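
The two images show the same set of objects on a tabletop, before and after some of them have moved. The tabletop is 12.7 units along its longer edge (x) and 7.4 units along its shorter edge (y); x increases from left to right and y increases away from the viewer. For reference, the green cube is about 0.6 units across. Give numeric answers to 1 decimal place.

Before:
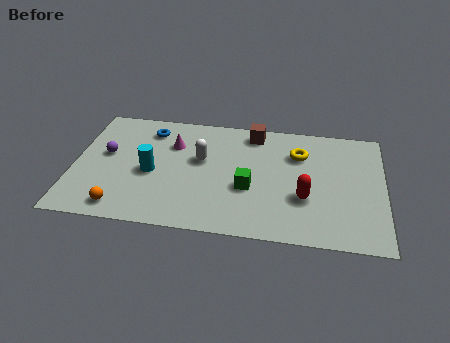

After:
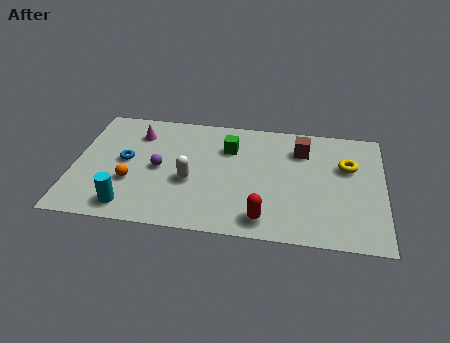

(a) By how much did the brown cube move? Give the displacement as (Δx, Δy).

(2.0, -0.8)

The brown cube was at about (7.3, 6.4) and moved to about (9.3, 5.6).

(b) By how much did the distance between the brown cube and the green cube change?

-0.5

Before: roughly 3.5 units apart; after: 3.0. That's 0.5 units closer together.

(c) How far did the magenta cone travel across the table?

1.6

From (4.0, 5.2) to (2.5, 5.7), the magenta cone covered √(1.5² + 0.5²) ≈ 1.6 units.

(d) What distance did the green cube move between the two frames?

2.6

The green cube was near (7.2, 2.9) before and (6.3, 5.3) after, so it travelled √(0.9² + 2.4²) ≈ 2.6 units.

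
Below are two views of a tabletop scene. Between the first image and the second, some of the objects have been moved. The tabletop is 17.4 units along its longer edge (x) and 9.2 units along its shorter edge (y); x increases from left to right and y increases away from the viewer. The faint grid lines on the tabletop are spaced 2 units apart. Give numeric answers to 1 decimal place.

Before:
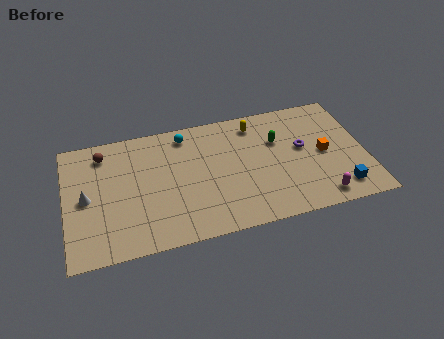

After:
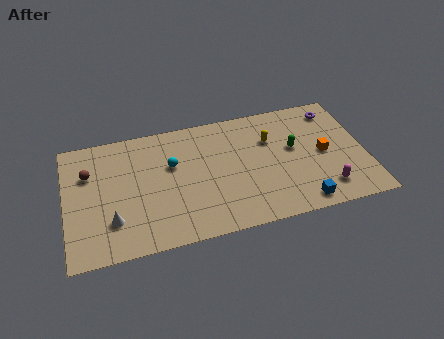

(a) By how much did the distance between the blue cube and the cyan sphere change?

-2.1

They were about 10.7 units apart before and 8.6 after — 2.1 units closer together.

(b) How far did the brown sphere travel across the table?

1.6

The brown sphere was near (2.3, 7.6) before and (1.4, 6.3) after, so it travelled √(0.9² + 1.3²) ≈ 1.6 units.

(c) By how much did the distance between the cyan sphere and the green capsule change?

+1.5

Before: roughly 5.6 units apart; after: 7.1. That's 1.5 units further apart.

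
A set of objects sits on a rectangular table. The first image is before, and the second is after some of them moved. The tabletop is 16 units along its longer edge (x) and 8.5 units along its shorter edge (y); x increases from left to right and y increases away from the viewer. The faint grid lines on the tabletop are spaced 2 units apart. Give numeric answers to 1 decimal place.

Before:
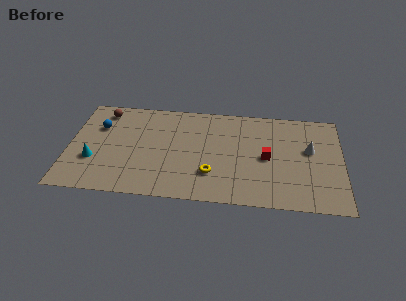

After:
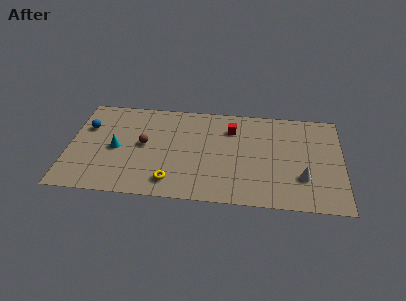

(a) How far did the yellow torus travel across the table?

2.5

The yellow torus moved from about (8.4, 2.4) to (6.1, 1.5), a distance of √(2.3² + 0.9²) ≈ 2.5.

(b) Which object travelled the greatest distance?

the brown sphere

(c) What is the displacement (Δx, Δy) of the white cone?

(-0.4, -2.4)

From the two frames, the white cone sits at roughly (14.1, 5.0) before and (13.7, 2.6) after.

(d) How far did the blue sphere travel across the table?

0.7

From (1.7, 5.8) to (1.0, 5.7), the blue sphere covered √(0.7² + 0.1²) ≈ 0.7 units.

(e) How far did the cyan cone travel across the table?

1.7

From (1.5, 2.9) to (2.8, 4.0), the cyan cone covered √(1.3² + 1.1²) ≈ 1.7 units.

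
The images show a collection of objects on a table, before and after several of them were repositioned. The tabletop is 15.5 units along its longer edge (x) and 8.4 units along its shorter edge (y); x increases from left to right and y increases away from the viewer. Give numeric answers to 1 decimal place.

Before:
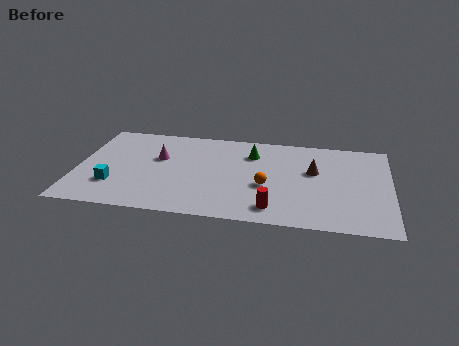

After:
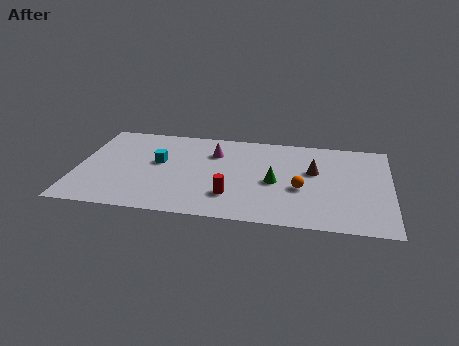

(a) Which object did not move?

the brown cone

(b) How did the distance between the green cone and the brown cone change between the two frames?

-1.0

They were about 3.3 units apart before and 2.3 after — 1.0 units closer together.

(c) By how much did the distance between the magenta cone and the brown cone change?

-2.6

They were about 7.7 units apart before and 5.1 after — 2.6 units closer together.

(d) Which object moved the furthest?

the cyan cube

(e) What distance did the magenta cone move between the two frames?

2.8

The magenta cone moved from about (4.0, 5.2) to (6.7, 6.1), a distance of √(2.7² + 0.9²) ≈ 2.8.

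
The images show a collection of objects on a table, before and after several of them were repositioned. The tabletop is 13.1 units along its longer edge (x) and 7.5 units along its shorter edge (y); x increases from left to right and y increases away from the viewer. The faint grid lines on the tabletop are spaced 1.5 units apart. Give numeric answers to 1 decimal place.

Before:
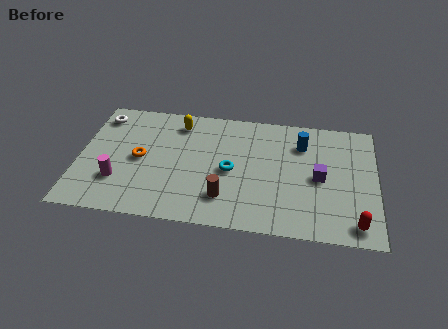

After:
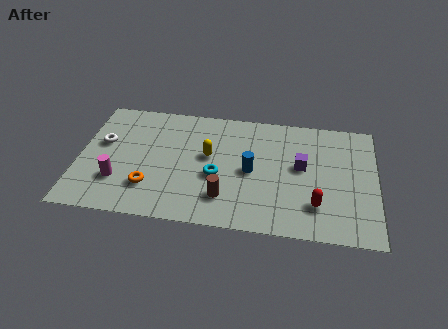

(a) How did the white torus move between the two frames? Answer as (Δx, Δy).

(0.2, -1.7)

From the two frames, the white torus sits at roughly (0.8, 6.2) before and (1.0, 4.5) after.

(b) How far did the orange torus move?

1.8

The orange torus moved from about (2.7, 3.7) to (3.2, 2.0), a distance of √(0.5² + 1.7²) ≈ 1.8.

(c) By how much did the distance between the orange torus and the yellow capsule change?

+0.4

Before: roughly 3.0 units apart; after: 3.4. That's 0.4 units further apart.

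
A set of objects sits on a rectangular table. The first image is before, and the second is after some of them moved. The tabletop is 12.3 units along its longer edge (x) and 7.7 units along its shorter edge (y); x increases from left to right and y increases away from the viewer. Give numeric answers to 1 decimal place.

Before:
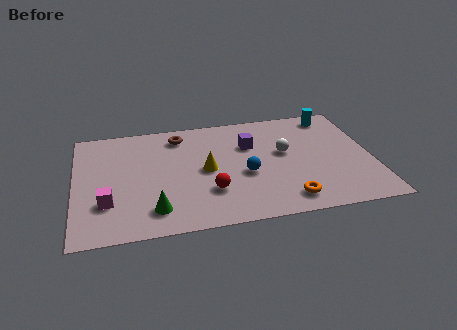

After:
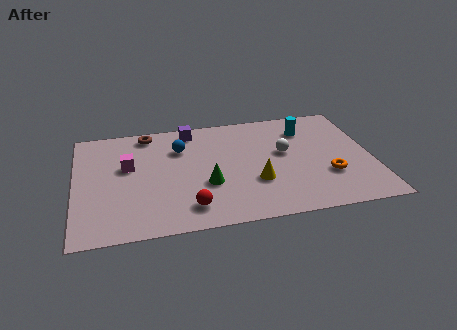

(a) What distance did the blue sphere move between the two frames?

3.5

The blue sphere was near (7.0, 3.2) before and (4.4, 5.5) after, so it travelled √(2.6² + 2.3²) ≈ 3.5 units.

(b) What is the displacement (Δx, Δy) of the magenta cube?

(0.9, 2.3)

The magenta cube was at about (1.3, 2.3) and moved to about (2.2, 4.6).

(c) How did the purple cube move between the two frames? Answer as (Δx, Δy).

(-2.4, 1.5)

The purple cube started near (7.3, 5.2) and ended near (4.9, 6.7).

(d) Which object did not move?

the white sphere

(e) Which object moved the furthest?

the blue sphere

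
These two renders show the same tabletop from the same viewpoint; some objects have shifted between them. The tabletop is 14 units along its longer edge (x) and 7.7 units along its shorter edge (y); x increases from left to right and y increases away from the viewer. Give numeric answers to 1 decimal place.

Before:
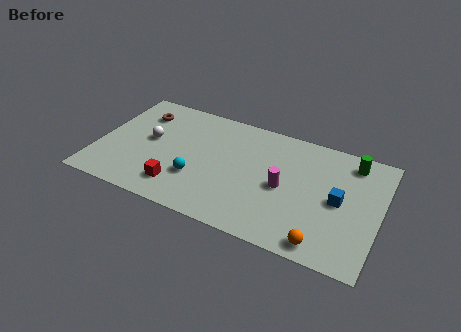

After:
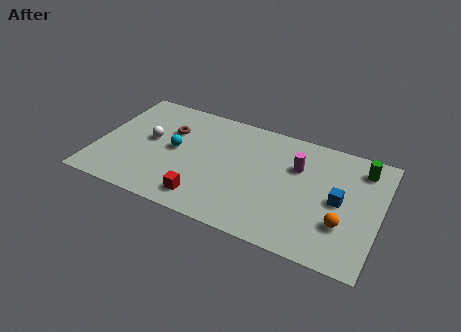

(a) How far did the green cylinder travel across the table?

0.5

The green cylinder moved from about (12.4, 6.5) to (12.9, 6.3), a distance of √(0.5² + 0.2²) ≈ 0.5.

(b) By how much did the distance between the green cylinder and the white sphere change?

+0.4

They were about 10.2 units apart before and 10.6 after — 0.4 units further apart.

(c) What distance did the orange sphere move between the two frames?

1.7

From (11.5, 0.9) to (12.3, 2.4), the orange sphere covered √(0.8² + 1.5²) ≈ 1.7 units.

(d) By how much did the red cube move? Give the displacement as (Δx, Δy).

(1.3, -0.3)

The red cube was at about (4.3, 1.6) and moved to about (5.6, 1.3).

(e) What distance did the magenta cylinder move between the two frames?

1.7

From (9.3, 3.6) to (9.8, 5.2), the magenta cylinder covered √(0.5² + 1.6²) ≈ 1.7 units.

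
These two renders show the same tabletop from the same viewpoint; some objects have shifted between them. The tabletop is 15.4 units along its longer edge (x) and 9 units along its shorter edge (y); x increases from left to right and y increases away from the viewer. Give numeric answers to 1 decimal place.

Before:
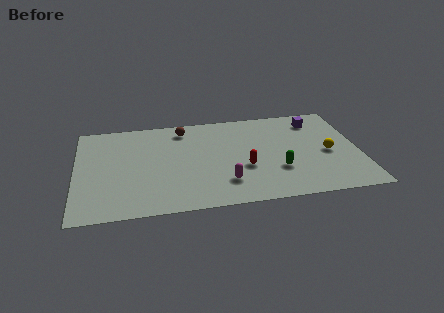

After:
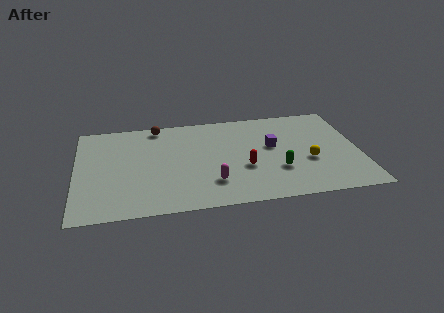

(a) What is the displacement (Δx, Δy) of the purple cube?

(-2.5, -2.1)

The purple cube started near (13.2, 7.3) and ended near (10.7, 5.2).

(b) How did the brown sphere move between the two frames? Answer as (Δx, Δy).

(-1.4, 0.5)

The brown sphere started near (5.9, 7.6) and ended near (4.5, 8.1).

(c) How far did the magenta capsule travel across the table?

0.7

From (8.0, 2.2) to (7.3, 2.3), the magenta capsule covered √(0.7² + 0.1²) ≈ 0.7 units.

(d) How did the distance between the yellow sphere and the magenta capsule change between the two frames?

-0.6

They were about 6.0 units apart before and 5.4 after — 0.6 units closer together.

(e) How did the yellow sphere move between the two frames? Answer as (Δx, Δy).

(-1.1, -0.6)

The yellow sphere was at about (13.7, 4.1) and moved to about (12.6, 3.5).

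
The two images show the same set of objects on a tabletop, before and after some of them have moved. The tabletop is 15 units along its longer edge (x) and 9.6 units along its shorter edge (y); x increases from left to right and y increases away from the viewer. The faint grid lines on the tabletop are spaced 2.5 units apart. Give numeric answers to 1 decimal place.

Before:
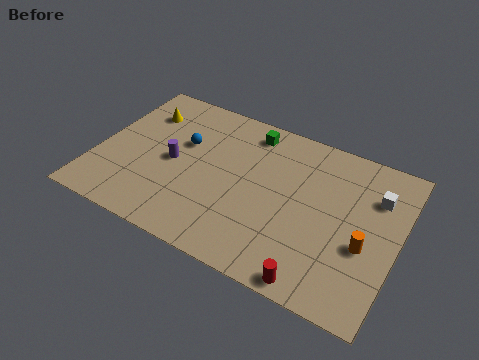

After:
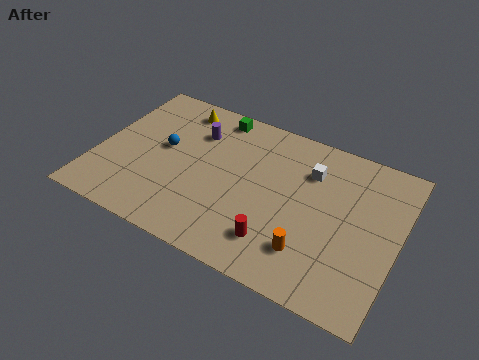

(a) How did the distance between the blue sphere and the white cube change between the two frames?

-2.2

They were about 9.6 units apart before and 7.4 after — 2.2 units closer together.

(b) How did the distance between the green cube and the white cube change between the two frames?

-1.4

Before: roughly 6.6 units apart; after: 5.2. That's 1.4 units closer together.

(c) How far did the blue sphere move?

1.1

The blue sphere moved from about (4.1, 6.0) to (3.2, 5.3), a distance of √(0.9² + 0.7²) ≈ 1.1.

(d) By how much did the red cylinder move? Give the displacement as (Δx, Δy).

(-2.1, 1.3)

From the two frames, the red cylinder sits at roughly (11.5, 0.8) before and (9.4, 2.1) after.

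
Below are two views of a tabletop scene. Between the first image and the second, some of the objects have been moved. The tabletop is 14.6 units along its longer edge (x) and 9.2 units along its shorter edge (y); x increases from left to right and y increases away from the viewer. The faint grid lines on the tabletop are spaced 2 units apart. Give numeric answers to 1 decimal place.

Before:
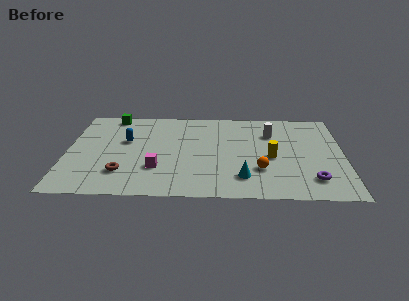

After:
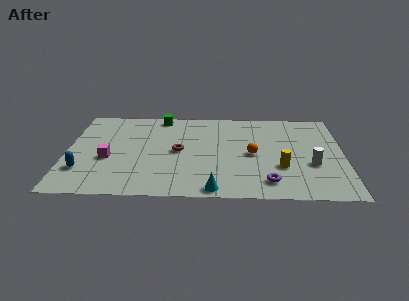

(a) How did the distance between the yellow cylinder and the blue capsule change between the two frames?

+2.6

Before: roughly 7.8 units apart; after: 10.4. That's 2.6 units further apart.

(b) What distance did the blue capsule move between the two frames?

3.8

The blue capsule was near (3.1, 5.6) before and (0.9, 2.5) after, so it travelled √(2.2² + 3.1²) ≈ 3.8 units.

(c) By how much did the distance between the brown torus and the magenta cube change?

+1.9

Before: roughly 1.9 units apart; after: 3.8. That's 1.9 units further apart.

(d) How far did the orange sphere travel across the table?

1.6

The orange sphere moved from about (10.2, 2.8) to (9.8, 4.4), a distance of √(0.4² + 1.6²) ≈ 1.6.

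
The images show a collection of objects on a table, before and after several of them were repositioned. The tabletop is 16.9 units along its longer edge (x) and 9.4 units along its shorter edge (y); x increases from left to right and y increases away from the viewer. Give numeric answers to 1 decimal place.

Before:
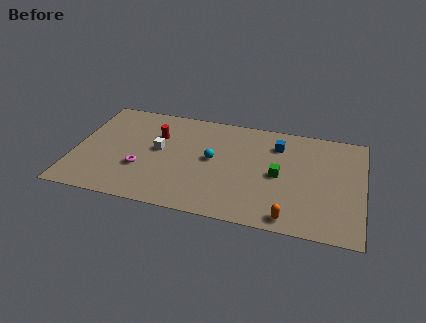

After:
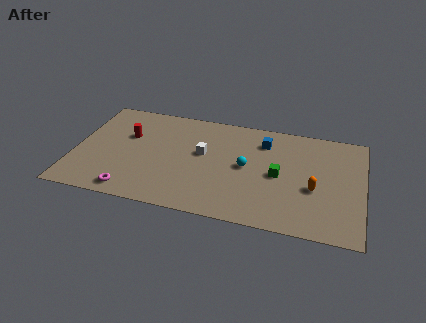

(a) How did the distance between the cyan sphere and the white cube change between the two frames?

-0.5

Before: roughly 3.2 units apart; after: 2.7. That's 0.5 units closer together.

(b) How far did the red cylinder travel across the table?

1.7

The red cylinder moved from about (4.7, 6.4) to (3.0, 6.0), a distance of √(1.7² + 0.4²) ≈ 1.7.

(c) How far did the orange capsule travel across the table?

3.1

From (12.8, 1.0) to (14.1, 3.8), the orange capsule covered √(1.3² + 2.8²) ≈ 3.1 units.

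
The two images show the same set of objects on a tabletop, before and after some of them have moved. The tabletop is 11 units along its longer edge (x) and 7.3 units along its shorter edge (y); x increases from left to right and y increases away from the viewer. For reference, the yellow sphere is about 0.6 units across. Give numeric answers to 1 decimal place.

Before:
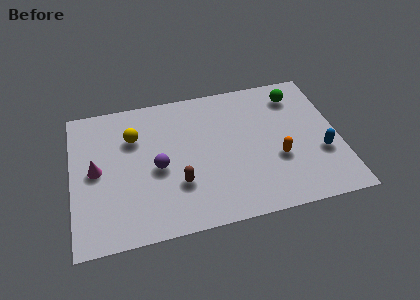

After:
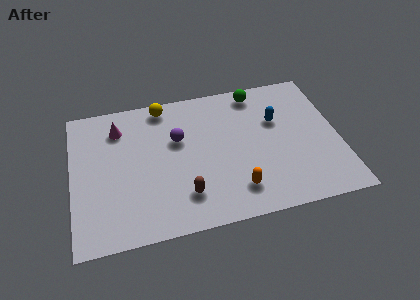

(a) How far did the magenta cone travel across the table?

2.2

From (1.0, 3.7) to (2.0, 5.7), the magenta cone covered √(1.0² + 2.0²) ≈ 2.2 units.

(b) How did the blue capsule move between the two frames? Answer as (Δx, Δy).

(-1.7, 2.1)

The blue capsule started near (10.2, 2.6) and ended near (8.5, 4.7).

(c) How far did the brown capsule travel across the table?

0.6

The brown capsule moved from about (4.3, 2.3) to (4.5, 1.7), a distance of √(0.2² + 0.6²) ≈ 0.6.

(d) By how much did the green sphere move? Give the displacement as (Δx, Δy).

(-1.6, 0.5)

The green sphere started near (9.4, 5.9) and ended near (7.8, 6.4).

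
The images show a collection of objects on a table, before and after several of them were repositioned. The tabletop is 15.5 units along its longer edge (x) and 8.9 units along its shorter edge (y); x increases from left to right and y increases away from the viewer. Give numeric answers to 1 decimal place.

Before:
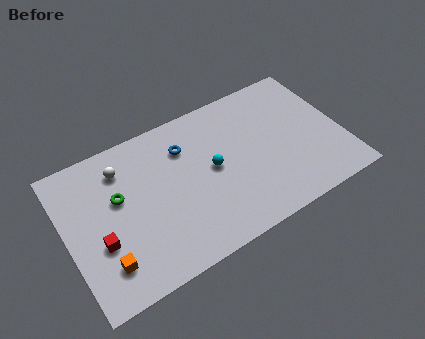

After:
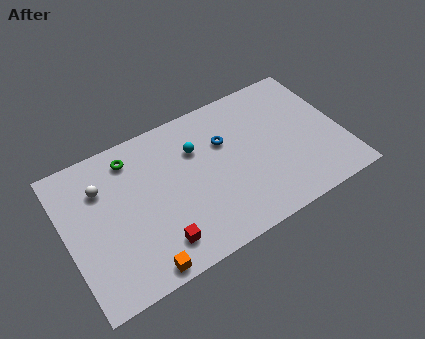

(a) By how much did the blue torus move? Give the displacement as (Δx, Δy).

(2.2, -0.7)

From the two frames, the blue torus sits at roughly (6.9, 6.6) before and (9.1, 5.9) after.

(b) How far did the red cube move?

3.4

The red cube moved from about (1.7, 3.3) to (4.7, 1.7), a distance of √(3.0² + 1.6²) ≈ 3.4.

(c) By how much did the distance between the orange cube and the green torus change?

+3.0

The distance was about 3.6 in the first image and 6.6 in the second, so they moved 3.0 units further apart.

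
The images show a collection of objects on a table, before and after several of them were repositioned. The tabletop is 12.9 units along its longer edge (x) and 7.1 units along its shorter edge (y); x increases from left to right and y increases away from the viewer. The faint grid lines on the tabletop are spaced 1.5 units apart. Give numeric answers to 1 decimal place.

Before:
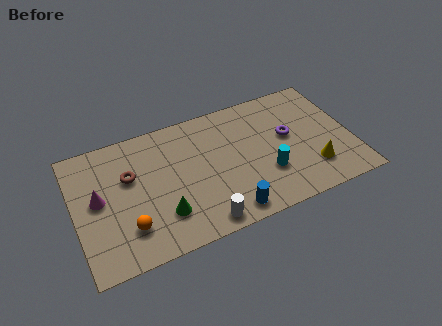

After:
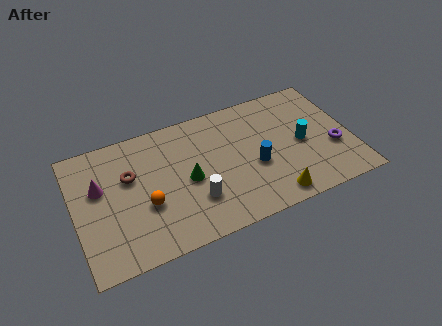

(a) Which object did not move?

the brown torus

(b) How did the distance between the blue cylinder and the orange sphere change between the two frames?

+0.5

They were about 4.6 units apart before and 5.1 after — 0.5 units further apart.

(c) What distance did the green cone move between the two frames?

1.9

From (3.9, 1.9) to (5.2, 3.3), the green cone covered √(1.3² + 1.4²) ≈ 1.9 units.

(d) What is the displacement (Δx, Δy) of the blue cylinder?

(1.5, 2.0)

From the two frames, the blue cylinder sits at roughly (6.8, 0.9) before and (8.3, 2.9) after.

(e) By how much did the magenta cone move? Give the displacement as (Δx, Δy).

(0.1, 0.6)

From the two frames, the magenta cone sits at roughly (1.1, 3.8) before and (1.2, 4.4) after.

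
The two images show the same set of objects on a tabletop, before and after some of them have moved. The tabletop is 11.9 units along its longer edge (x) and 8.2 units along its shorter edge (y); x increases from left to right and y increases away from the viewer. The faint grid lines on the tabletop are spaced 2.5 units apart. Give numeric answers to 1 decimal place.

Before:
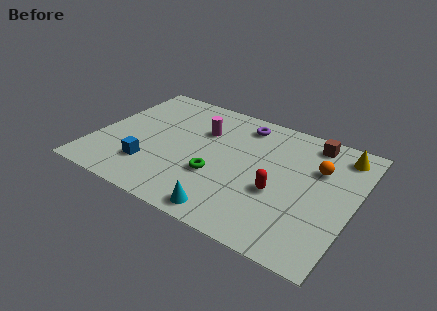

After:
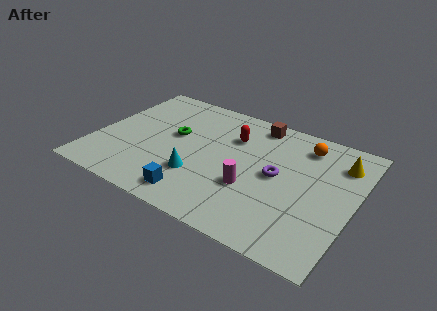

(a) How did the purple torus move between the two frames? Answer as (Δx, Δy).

(2.0, -2.7)

From the two frames, the purple torus sits at roughly (6.4, 6.9) before and (8.4, 4.2) after.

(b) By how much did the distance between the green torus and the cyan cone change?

+0.5

They were about 2.2 units apart before and 2.7 after — 0.5 units further apart.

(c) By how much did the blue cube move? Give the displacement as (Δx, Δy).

(2.3, -0.9)

The blue cube was at about (2.8, 2.1) and moved to about (5.1, 1.2).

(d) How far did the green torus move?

2.9

The green torus moved from about (5.8, 2.9) to (3.5, 4.7), a distance of √(2.3² + 1.8²) ≈ 2.9.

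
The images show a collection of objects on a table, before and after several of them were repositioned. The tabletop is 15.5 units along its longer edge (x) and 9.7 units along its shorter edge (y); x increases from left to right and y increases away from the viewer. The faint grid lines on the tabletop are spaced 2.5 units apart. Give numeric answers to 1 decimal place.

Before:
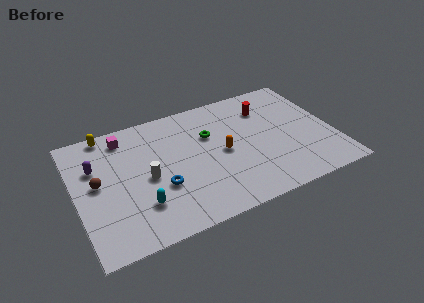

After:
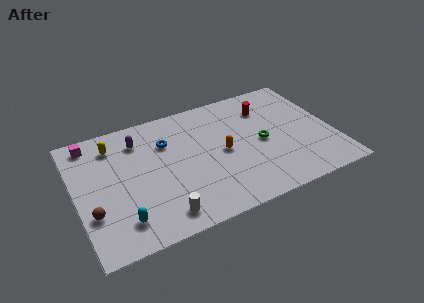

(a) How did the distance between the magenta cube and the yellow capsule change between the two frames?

+0.3

Before: roughly 1.2 units apart; after: 1.5. That's 0.3 units further apart.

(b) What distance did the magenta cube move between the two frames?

2.0

The magenta cube was near (3.2, 8.2) before and (1.2, 8.5) after, so it travelled √(2.0² + 0.3²) ≈ 2.0 units.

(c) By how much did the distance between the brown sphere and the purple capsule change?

+4.2

They were about 1.3 units apart before and 5.5 after — 4.2 units further apart.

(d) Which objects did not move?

the orange capsule and the red cylinder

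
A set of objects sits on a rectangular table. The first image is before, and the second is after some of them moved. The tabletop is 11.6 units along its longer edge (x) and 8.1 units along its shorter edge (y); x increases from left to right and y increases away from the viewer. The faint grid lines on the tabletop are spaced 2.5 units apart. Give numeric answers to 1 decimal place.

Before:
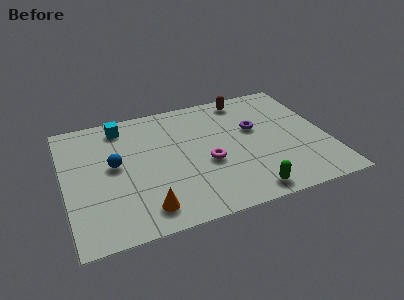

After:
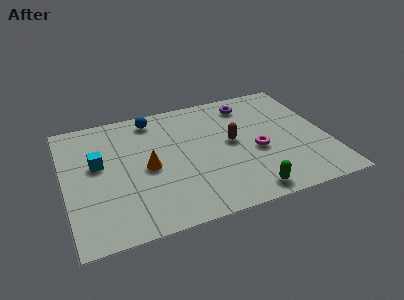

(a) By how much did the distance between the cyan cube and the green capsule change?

-0.5

The distance was about 7.8 in the first image and 7.3 in the second, so they moved 0.5 units closer together.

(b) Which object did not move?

the green capsule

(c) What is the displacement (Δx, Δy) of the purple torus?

(-0.1, 1.8)

The purple torus was at about (8.5, 4.9) and moved to about (8.4, 6.7).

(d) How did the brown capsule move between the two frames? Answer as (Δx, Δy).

(-0.9, -2.8)

The brown capsule started near (8.3, 7.1) and ended near (7.4, 4.3).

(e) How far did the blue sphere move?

3.2

From (2.2, 4.4) to (4.1, 7.0), the blue sphere covered √(1.9² + 2.6²) ≈ 3.2 units.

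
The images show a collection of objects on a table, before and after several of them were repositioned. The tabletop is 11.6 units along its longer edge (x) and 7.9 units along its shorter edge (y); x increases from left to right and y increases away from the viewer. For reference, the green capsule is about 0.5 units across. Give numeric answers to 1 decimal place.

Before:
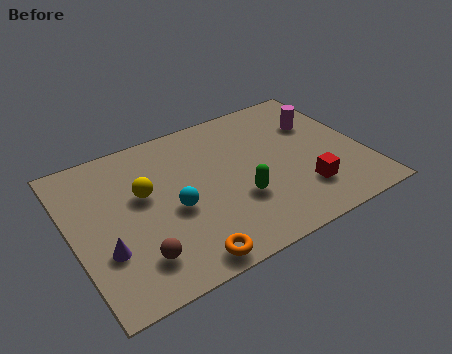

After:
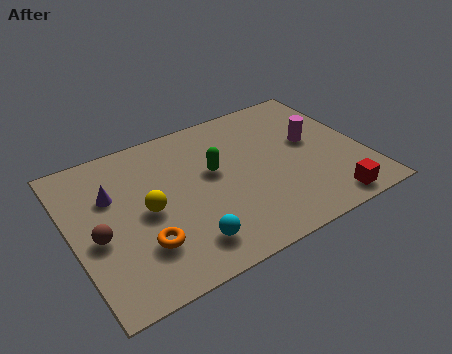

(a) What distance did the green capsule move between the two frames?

2.0

The green capsule was near (6.4, 2.7) before and (5.7, 4.6) after, so it travelled √(0.7² + 1.9²) ≈ 2.0 units.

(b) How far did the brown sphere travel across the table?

2.1

The brown sphere was near (2.2, 1.7) before and (0.9, 3.4) after, so it travelled √(1.3² + 1.7²) ≈ 2.1 units.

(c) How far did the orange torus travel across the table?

2.0

From (3.9, 0.8) to (2.5, 2.2), the orange torus covered √(1.4² + 1.4²) ≈ 2.0 units.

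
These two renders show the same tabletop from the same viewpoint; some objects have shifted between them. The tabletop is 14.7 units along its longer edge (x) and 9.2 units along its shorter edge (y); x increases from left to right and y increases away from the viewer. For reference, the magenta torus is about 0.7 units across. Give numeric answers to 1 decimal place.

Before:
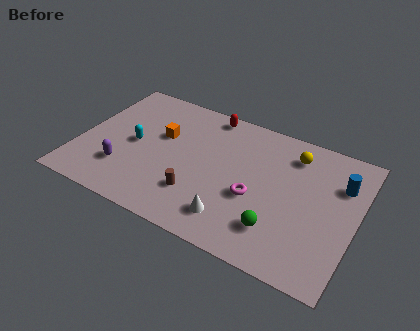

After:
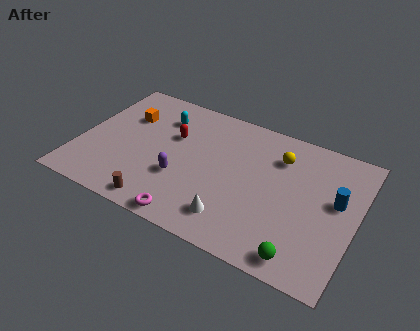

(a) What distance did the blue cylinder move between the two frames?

1.2

From (13.7, 6.5) to (13.6, 5.3), the blue cylinder covered √(0.1² + 1.2²) ≈ 1.2 units.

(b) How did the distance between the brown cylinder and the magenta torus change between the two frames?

-1.4

The distance was about 3.1 in the first image and 1.7 in the second, so they moved 1.4 units closer together.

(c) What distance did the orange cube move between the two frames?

2.1

From (4.2, 5.7) to (2.2, 6.3), the orange cube covered √(2.0² + 0.6²) ≈ 2.1 units.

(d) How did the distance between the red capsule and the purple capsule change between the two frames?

-4.1

They were about 6.9 units apart before and 2.8 after — 4.1 units closer together.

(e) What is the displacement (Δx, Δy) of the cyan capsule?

(1.1, 2.5)

From the two frames, the cyan capsule sits at roughly (2.9, 4.5) before and (4.0, 7.0) after.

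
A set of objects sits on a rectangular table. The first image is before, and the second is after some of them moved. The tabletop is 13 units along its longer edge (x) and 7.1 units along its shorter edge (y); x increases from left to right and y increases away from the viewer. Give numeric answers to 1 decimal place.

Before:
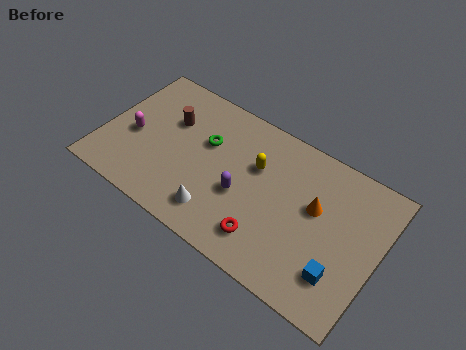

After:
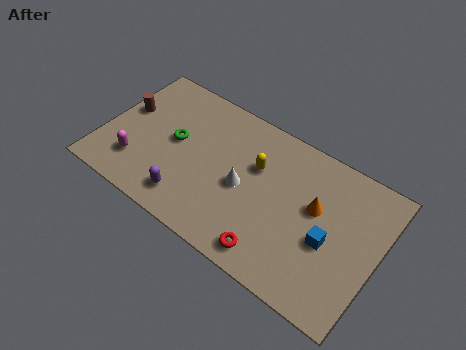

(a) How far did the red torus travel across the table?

0.6

The red torus moved from about (8.1, 1.5) to (8.5, 1.0), a distance of √(0.4² + 0.5²) ≈ 0.6.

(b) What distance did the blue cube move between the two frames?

1.4

From (11.5, 1.8) to (10.8, 3.0), the blue cube covered √(0.7² + 1.2²) ≈ 1.4 units.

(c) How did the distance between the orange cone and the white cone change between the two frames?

-1.6

Before: roughly 5.0 units apart; after: 3.4. That's 1.6 units closer together.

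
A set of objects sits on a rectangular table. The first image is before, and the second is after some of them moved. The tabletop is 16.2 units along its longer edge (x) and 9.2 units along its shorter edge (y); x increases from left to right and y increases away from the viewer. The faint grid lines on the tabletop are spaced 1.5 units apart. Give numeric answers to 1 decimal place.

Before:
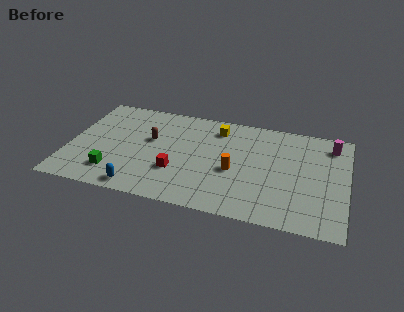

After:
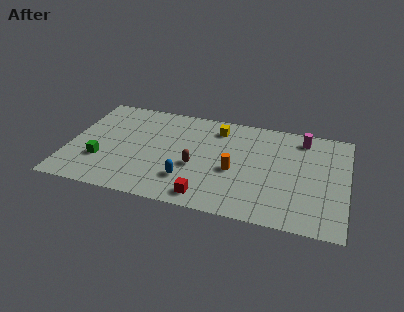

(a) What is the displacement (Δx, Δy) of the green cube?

(-0.8, 0.9)

The green cube started near (2.8, 2.0) and ended near (2.0, 2.9).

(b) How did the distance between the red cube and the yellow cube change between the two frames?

+1.3

Before: roughly 5.0 units apart; after: 6.3. That's 1.3 units further apart.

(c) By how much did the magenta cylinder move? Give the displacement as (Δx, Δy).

(-1.7, 0.2)

The magenta cylinder started near (15.2, 7.6) and ended near (13.5, 7.8).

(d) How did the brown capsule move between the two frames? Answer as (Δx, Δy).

(2.8, -1.8)

The brown capsule was at about (4.7, 5.5) and moved to about (7.5, 3.7).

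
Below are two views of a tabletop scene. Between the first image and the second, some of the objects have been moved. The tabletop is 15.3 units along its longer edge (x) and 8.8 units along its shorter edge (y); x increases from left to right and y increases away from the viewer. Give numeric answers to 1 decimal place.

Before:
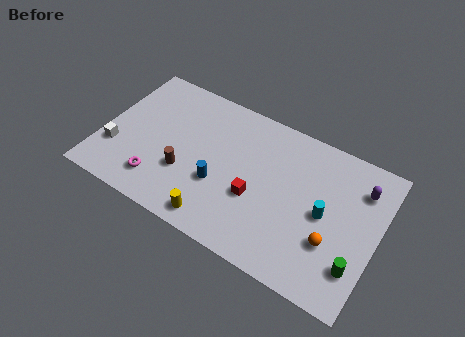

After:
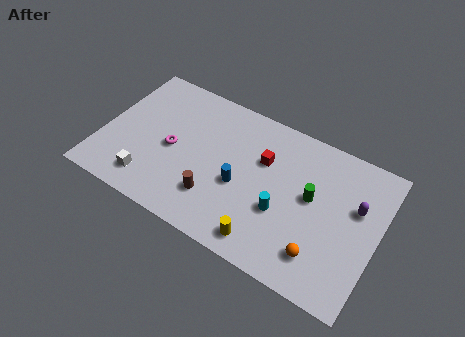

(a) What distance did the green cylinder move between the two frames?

3.9

The green cylinder moved from about (14.4, 2.2) to (11.6, 4.9), a distance of √(2.8² + 2.7²) ≈ 3.9.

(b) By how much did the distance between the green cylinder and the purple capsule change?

-2.0

The distance was about 4.5 in the first image and 2.5 in the second, so they moved 2.0 units closer together.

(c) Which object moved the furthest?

the green cylinder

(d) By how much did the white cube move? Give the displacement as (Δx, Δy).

(2.1, -1.1)

The white cube was at about (0.9, 2.7) and moved to about (3.0, 1.6).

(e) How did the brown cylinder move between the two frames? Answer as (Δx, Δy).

(1.8, -0.7)

The brown cylinder started near (4.8, 3.0) and ended near (6.6, 2.3).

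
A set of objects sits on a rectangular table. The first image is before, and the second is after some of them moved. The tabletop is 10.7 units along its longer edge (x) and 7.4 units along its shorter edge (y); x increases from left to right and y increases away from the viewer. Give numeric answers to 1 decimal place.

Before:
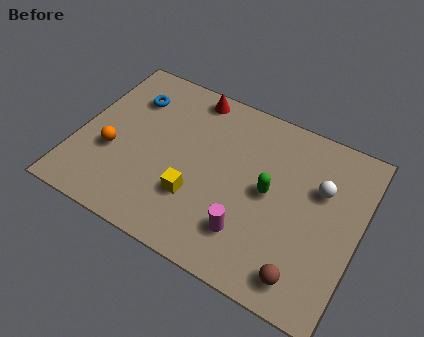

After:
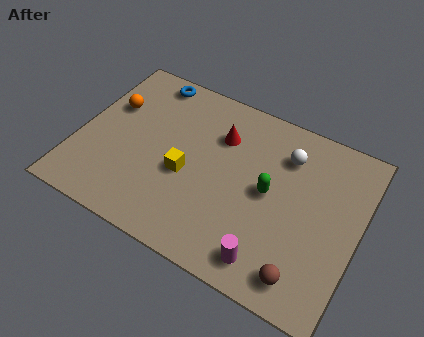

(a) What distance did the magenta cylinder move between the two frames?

1.1

The magenta cylinder moved from about (6.8, 1.8) to (7.7, 1.1), a distance of √(0.9² + 0.7²) ≈ 1.1.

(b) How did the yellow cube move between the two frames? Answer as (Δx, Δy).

(-0.5, 0.8)

The yellow cube started near (4.7, 2.3) and ended near (4.2, 3.1).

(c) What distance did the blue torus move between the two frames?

1.2

From (1.7, 5.5) to (2.2, 6.6), the blue torus covered √(0.5² + 1.1²) ≈ 1.2 units.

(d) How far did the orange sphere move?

2.0

The orange sphere was near (1.4, 2.8) before and (1.0, 4.8) after, so it travelled √(0.4² + 2.0²) ≈ 2.0 units.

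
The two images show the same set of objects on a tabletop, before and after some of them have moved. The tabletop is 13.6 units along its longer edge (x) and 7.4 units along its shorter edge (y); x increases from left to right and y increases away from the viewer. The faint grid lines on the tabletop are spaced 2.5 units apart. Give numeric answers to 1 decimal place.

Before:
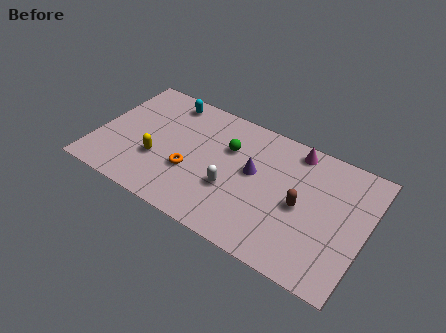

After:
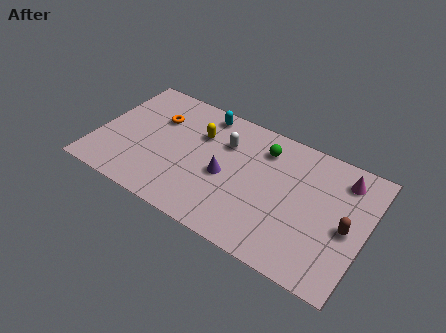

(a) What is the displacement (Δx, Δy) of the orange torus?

(-2.1, 2.4)

The orange torus started near (4.9, 2.7) and ended near (2.8, 5.1).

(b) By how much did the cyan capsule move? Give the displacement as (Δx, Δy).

(1.9, 0.1)

The cyan capsule started near (3.1, 6.4) and ended near (5.0, 6.5).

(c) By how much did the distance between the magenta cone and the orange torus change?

+3.3

The distance was about 6.1 in the first image and 9.4 in the second, so they moved 3.3 units further apart.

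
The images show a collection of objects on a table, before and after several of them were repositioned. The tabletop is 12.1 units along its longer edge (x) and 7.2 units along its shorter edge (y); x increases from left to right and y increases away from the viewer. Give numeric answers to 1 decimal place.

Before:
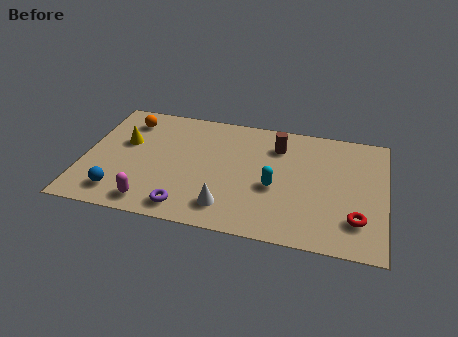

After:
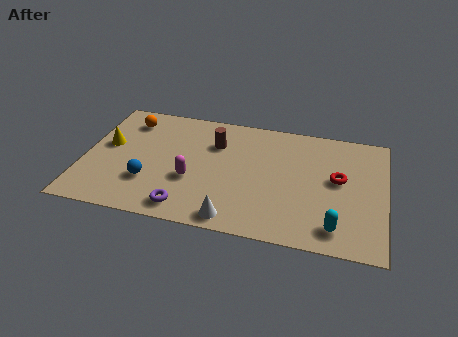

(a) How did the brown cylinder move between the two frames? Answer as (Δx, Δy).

(-2.5, -0.4)

From the two frames, the brown cylinder sits at roughly (7.7, 5.5) before and (5.2, 5.1) after.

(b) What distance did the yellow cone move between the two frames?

0.8

From (1.6, 4.4) to (0.9, 4.1), the yellow cone covered √(0.7² + 0.3²) ≈ 0.8 units.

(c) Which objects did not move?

the orange sphere and the purple torus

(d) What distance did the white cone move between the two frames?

0.7

The white cone was near (5.9, 1.4) before and (6.2, 0.8) after, so it travelled √(0.3² + 0.6²) ≈ 0.7 units.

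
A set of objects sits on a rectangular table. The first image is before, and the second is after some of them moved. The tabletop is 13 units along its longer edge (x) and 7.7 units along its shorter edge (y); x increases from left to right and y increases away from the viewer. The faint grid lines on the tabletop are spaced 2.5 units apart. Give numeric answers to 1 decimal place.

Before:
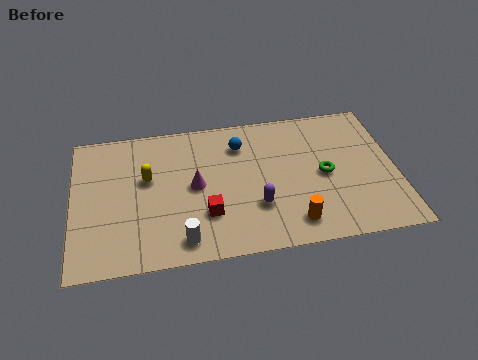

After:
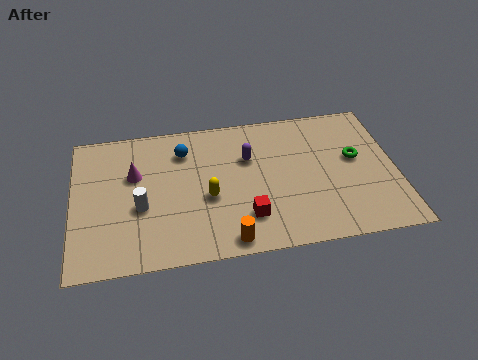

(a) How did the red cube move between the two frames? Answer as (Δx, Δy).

(1.6, -0.4)

From the two frames, the red cube sits at roughly (5.3, 2.3) before and (6.9, 1.9) after.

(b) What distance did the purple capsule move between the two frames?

2.7

The purple capsule moved from about (7.3, 2.4) to (7.1, 5.1), a distance of √(0.2² + 2.7²) ≈ 2.7.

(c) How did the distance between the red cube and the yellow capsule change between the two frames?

-1.3

They were about 3.3 units apart before and 2.0 after — 1.3 units closer together.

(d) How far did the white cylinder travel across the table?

2.6

The white cylinder was near (4.3, 1.1) before and (2.7, 3.1) after, so it travelled √(1.6² + 2.0²) ≈ 2.6 units.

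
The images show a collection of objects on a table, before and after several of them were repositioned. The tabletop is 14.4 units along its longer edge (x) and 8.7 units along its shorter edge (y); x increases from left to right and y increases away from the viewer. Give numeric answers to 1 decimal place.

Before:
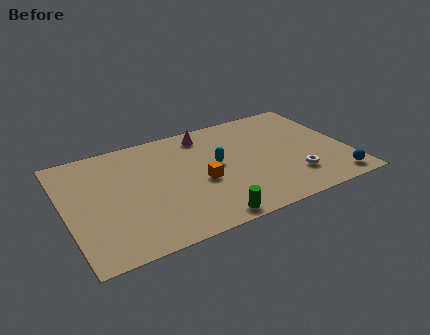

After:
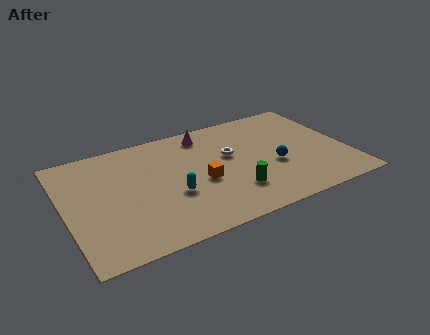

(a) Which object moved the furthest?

the white torus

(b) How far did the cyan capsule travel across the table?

2.8

The cyan capsule was near (7.7, 4.7) before and (5.3, 3.3) after, so it travelled √(2.4² + 1.4²) ≈ 2.8 units.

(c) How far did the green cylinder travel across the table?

2.2

The green cylinder moved from about (6.7, 0.8) to (8.3, 2.3), a distance of √(1.6² + 1.5²) ≈ 2.2.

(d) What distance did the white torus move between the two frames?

4.2

From (11.4, 2.2) to (8.5, 5.2), the white torus covered √(2.9² + 3.0²) ≈ 4.2 units.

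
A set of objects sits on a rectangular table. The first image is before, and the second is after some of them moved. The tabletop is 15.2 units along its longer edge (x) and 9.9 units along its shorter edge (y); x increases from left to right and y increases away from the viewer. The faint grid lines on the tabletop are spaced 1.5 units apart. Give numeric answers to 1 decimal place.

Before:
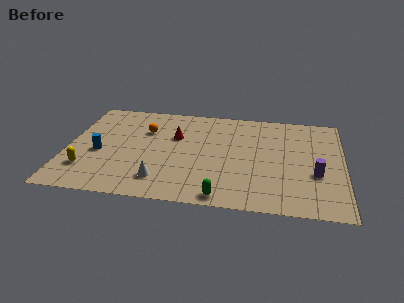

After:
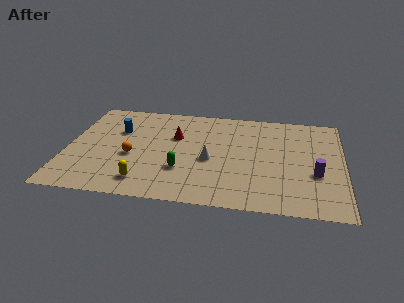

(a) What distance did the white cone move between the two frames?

3.5

From (5.3, 2.0) to (7.9, 4.3), the white cone covered √(2.6² + 2.3²) ≈ 3.5 units.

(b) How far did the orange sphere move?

2.8

The orange sphere moved from about (4.2, 6.8) to (3.6, 4.1), a distance of √(0.6² + 2.7²) ≈ 2.8.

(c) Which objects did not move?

the red cone and the purple cylinder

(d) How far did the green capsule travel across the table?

3.2

The green capsule moved from about (8.7, 0.9) to (6.4, 3.1), a distance of √(2.3² + 2.2²) ≈ 3.2.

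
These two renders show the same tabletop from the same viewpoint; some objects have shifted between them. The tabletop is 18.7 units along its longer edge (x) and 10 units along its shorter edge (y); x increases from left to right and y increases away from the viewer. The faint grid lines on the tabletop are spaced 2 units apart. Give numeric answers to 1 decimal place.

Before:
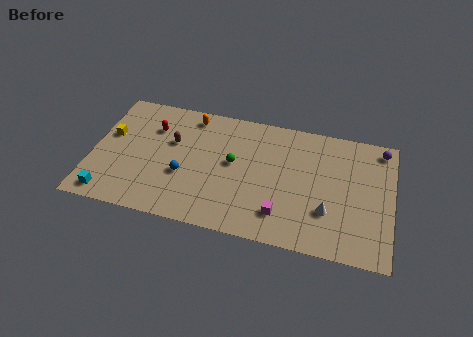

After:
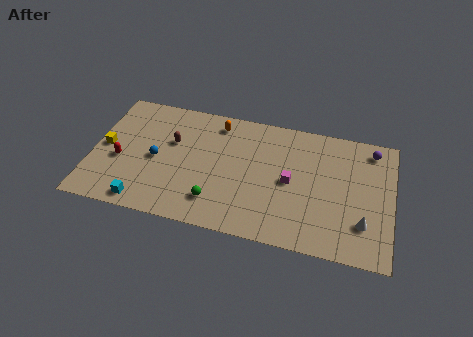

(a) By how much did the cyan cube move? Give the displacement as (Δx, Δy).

(2.2, -0.1)

From the two frames, the cyan cube sits at roughly (1.3, 1.2) before and (3.5, 1.1) after.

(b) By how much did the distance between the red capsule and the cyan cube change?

-3.0

The distance was about 6.4 in the first image and 3.4 in the second, so they moved 3.0 units closer together.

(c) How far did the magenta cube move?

2.7

The magenta cube moved from about (12.0, 2.2) to (12.4, 4.9), a distance of √(0.4² + 2.7²) ≈ 2.7.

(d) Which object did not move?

the brown capsule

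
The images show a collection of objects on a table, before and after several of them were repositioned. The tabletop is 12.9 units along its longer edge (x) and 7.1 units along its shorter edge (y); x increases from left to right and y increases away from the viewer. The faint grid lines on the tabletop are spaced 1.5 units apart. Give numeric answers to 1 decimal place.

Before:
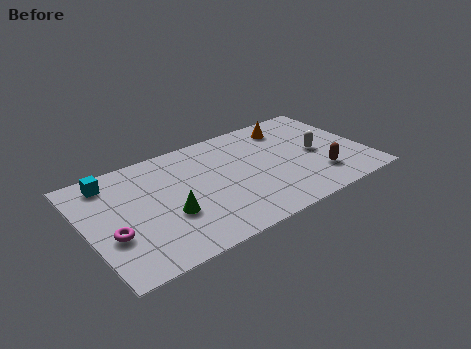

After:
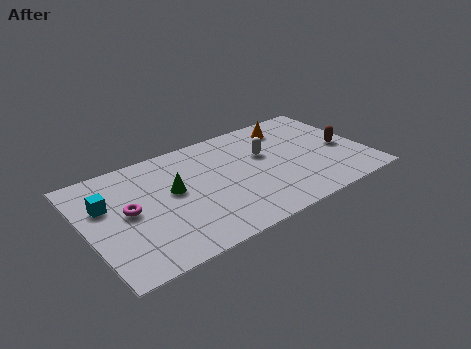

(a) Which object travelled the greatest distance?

the white capsule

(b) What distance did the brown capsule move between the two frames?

2.0

From (10.5, 1.8) to (11.9, 3.2), the brown capsule covered √(1.4² + 1.4²) ≈ 2.0 units.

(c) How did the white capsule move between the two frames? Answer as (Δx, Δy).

(-2.3, 1.0)

The white capsule was at about (10.7, 3.4) and moved to about (8.4, 4.4).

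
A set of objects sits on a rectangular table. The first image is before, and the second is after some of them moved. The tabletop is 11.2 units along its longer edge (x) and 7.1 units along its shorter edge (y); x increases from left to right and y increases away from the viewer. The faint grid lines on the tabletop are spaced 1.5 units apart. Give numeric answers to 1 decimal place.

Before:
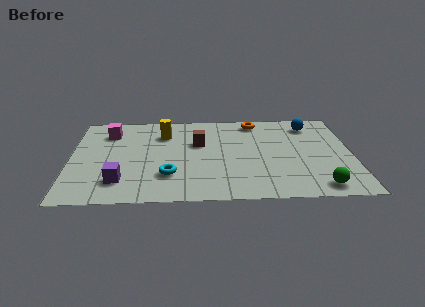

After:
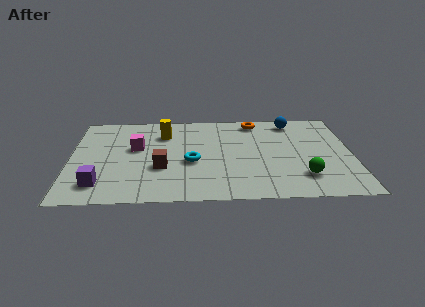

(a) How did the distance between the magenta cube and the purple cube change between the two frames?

-0.8

Before: roughly 3.9 units apart; after: 3.1. That's 0.8 units closer together.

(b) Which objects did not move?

the yellow cylinder and the orange torus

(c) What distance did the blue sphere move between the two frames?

0.8

The blue sphere moved from about (9.6, 5.8) to (8.9, 6.1), a distance of √(0.7² + 0.3²) ≈ 0.8.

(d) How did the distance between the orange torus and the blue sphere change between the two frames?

-0.7

They were about 2.2 units apart before and 1.5 after — 0.7 units closer together.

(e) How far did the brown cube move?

2.4

From (5.1, 4.5) to (3.6, 2.6), the brown cube covered √(1.5² + 1.9²) ≈ 2.4 units.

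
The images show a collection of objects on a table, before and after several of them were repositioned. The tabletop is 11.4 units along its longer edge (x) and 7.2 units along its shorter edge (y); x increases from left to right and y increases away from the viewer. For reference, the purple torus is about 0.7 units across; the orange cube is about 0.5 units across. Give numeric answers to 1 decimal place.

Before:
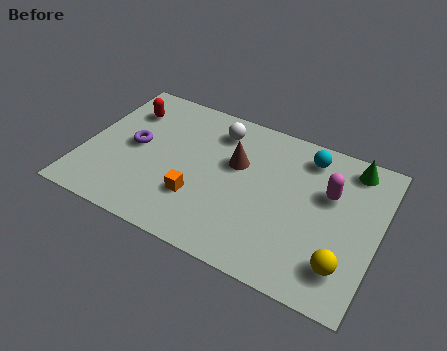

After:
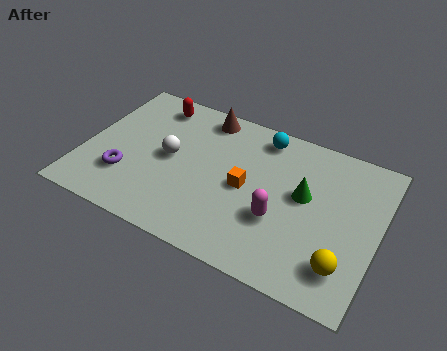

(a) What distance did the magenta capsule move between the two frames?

2.6

From (9.4, 4.6) to (7.7, 2.6), the magenta capsule covered √(1.7² + 2.0²) ≈ 2.6 units.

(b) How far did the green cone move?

2.6

From (10.1, 6.2) to (8.5, 4.1), the green cone covered √(1.6² + 2.1²) ≈ 2.6 units.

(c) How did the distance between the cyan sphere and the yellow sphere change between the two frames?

+1.1

The distance was about 4.8 in the first image and 5.9 in the second, so they moved 1.1 units further apart.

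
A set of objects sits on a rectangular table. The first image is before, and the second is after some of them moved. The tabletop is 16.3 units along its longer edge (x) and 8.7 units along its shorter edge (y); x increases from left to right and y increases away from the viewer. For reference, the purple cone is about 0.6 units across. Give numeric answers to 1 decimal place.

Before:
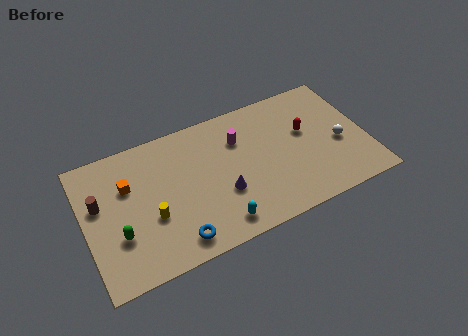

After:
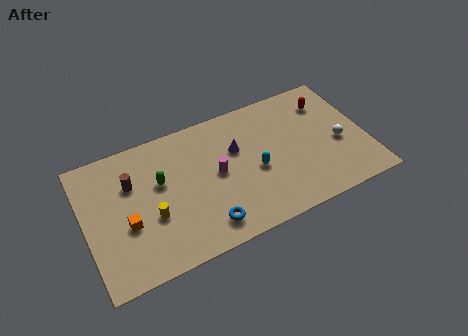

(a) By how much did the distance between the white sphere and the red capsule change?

+0.7

They were about 2.3 units apart before and 3.0 after — 0.7 units further apart.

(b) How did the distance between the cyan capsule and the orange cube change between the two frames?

+1.0

They were about 6.5 units apart before and 7.5 after — 1.0 units further apart.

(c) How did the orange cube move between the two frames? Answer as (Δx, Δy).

(-0.3, -2.4)

The orange cube was at about (2.6, 5.8) and moved to about (2.3, 3.4).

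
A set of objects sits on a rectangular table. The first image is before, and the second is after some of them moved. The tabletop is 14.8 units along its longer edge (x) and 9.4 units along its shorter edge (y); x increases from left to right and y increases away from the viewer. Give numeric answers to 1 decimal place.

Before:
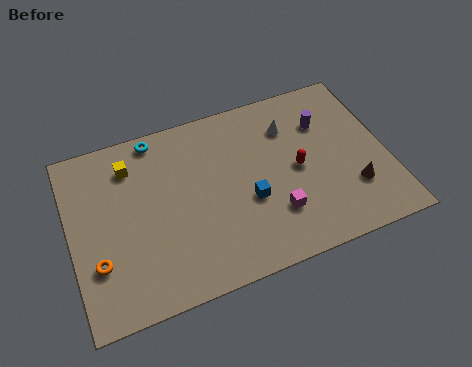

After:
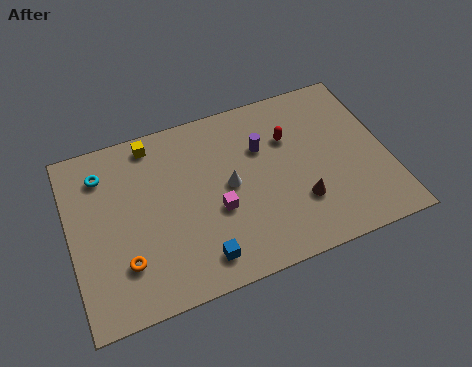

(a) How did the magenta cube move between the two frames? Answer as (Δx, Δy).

(-2.6, 1.1)

From the two frames, the magenta cube sits at roughly (9.3, 2.6) before and (6.7, 3.7) after.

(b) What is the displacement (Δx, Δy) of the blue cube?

(-2.5, -2.2)

The blue cube started near (8.2, 3.7) and ended near (5.7, 1.5).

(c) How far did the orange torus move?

1.3

From (1.1, 2.9) to (2.3, 2.5), the orange torus covered √(1.2² + 0.4²) ≈ 1.3 units.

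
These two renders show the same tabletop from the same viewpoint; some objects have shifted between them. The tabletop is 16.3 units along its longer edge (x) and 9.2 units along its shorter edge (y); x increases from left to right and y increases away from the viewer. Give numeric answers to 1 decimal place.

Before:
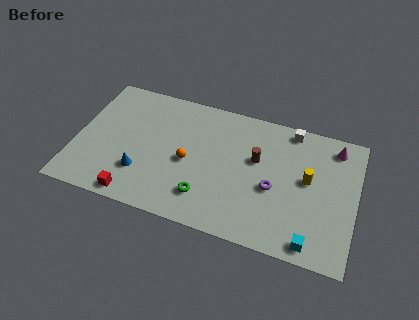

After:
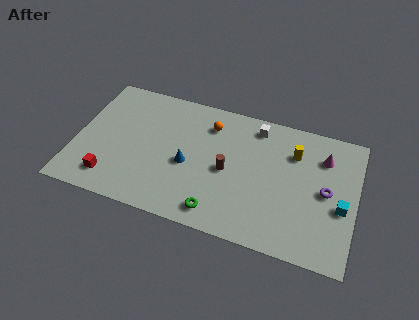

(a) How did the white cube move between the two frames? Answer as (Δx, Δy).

(-2.0, -0.4)

From the two frames, the white cube sits at roughly (12.3, 8.3) before and (10.3, 7.9) after.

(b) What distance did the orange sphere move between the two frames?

3.2

The orange sphere moved from about (6.6, 4.2) to (7.6, 7.2), a distance of √(1.0² + 3.0²) ≈ 3.2.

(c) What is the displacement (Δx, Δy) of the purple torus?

(3.0, 0.7)

The purple torus was at about (11.6, 3.9) and moved to about (14.6, 4.6).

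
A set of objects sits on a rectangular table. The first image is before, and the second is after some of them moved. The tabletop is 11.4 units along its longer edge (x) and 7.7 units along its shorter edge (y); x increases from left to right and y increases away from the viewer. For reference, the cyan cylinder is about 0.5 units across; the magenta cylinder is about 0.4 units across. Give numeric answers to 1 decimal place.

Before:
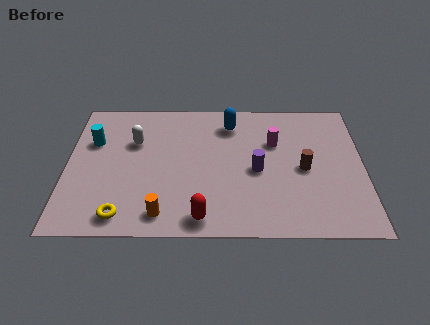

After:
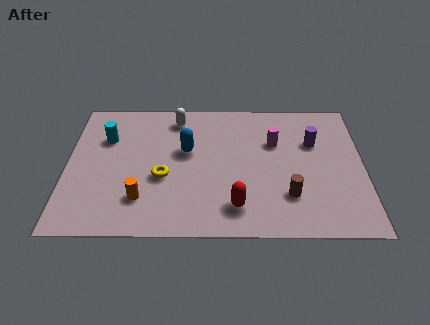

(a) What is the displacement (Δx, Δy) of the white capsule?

(1.6, 1.4)

The white capsule started near (2.6, 5.1) and ended near (4.2, 6.5).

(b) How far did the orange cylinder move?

1.1

The orange cylinder moved from about (3.7, 1.1) to (2.9, 1.9), a distance of √(0.8² + 0.8²) ≈ 1.1.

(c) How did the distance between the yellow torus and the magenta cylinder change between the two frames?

-2.4

Before: roughly 7.1 units apart; after: 4.7. That's 2.4 units closer together.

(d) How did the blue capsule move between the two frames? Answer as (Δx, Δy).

(-1.7, -1.6)

From the two frames, the blue capsule sits at roughly (6.3, 6.2) before and (4.6, 4.6) after.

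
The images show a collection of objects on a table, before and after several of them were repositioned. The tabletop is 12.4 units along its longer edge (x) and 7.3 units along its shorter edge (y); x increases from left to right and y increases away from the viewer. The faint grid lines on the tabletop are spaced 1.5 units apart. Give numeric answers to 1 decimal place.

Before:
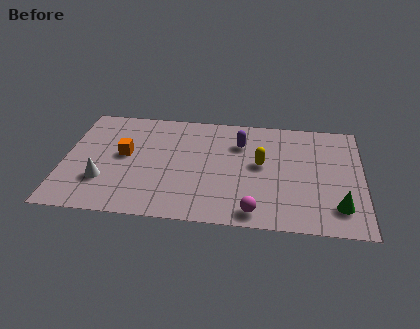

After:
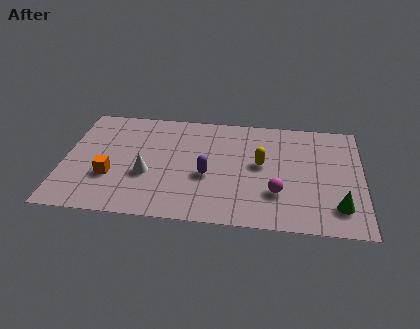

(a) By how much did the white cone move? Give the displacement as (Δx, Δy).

(1.8, 0.6)

The white cone was at about (1.7, 2.2) and moved to about (3.5, 2.8).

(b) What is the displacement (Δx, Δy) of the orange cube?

(-0.5, -1.5)

The orange cube started near (2.5, 4.0) and ended near (2.0, 2.5).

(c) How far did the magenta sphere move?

1.6

The magenta sphere moved from about (8.0, 0.9) to (8.9, 2.2), a distance of √(0.9² + 1.3²) ≈ 1.6.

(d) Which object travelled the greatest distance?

the purple capsule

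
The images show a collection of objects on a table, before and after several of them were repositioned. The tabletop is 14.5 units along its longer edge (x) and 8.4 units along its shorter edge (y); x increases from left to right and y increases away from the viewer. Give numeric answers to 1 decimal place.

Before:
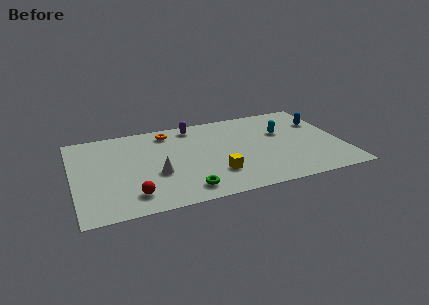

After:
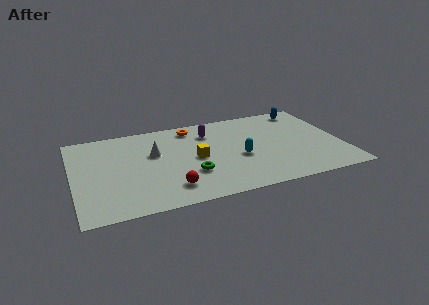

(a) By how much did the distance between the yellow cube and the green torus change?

-0.5

Before: roughly 2.0 units apart; after: 1.5. That's 0.5 units closer together.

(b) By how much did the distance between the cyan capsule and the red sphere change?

-4.9

They were about 9.2 units apart before and 4.3 after — 4.9 units closer together.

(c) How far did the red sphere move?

2.0

The red sphere was near (3.0, 1.6) before and (5.0, 1.7) after, so it travelled √(2.0² + 0.1²) ≈ 2.0 units.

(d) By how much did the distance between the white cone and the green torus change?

+0.7

They were about 2.4 units apart before and 3.1 after — 0.7 units further apart.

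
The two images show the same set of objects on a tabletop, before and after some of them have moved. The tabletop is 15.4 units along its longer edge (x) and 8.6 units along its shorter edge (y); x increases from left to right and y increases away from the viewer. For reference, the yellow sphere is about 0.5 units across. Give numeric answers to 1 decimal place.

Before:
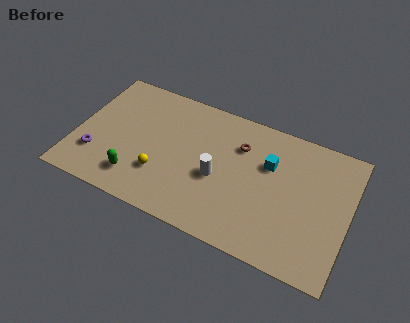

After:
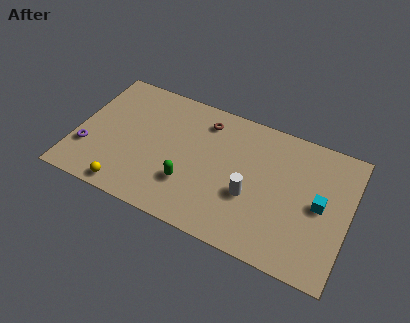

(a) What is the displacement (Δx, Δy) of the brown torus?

(-2.1, 0.8)

From the two frames, the brown torus sits at roughly (9.1, 6.2) before and (7.0, 7.0) after.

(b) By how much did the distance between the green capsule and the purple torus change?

+3.3

They were about 2.5 units apart before and 5.8 after — 3.3 units further apart.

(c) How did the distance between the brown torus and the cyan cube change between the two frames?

+5.5

The distance was about 1.8 in the first image and 7.3 in the second, so they moved 5.5 units further apart.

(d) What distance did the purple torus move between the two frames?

0.5

The purple torus moved from about (1.3, 2.4) to (0.8, 2.6), a distance of √(0.5² + 0.2²) ≈ 0.5.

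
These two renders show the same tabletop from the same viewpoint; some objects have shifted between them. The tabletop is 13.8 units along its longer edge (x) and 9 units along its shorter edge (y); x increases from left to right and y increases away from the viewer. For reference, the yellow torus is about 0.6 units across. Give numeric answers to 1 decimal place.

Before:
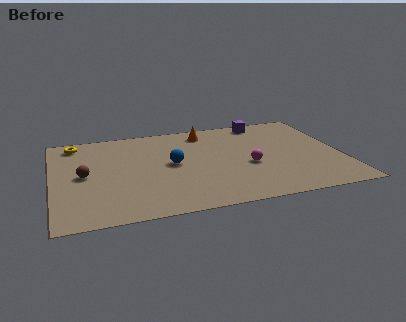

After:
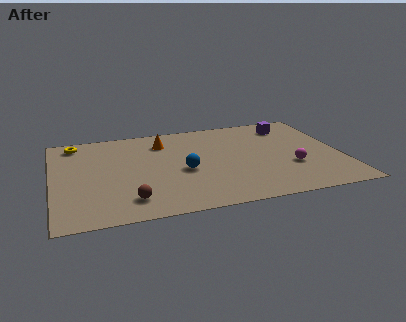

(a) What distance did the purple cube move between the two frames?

1.4

From (10.4, 8.0) to (11.6, 7.3), the purple cube covered √(1.2² + 0.7²) ≈ 1.4 units.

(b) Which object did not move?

the yellow torus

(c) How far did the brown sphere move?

3.4

From (1.5, 4.5) to (3.5, 1.7), the brown sphere covered √(2.0² + 2.8²) ≈ 3.4 units.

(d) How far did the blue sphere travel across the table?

0.9

The blue sphere moved from about (5.7, 4.7) to (6.2, 3.9), a distance of √(0.5² + 0.8²) ≈ 0.9.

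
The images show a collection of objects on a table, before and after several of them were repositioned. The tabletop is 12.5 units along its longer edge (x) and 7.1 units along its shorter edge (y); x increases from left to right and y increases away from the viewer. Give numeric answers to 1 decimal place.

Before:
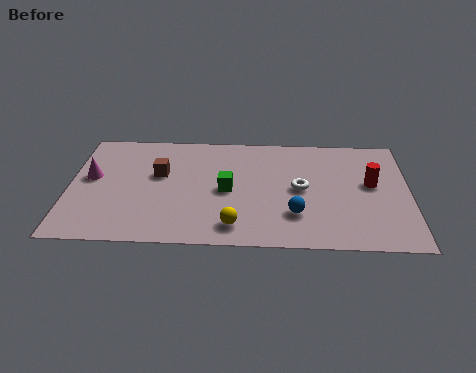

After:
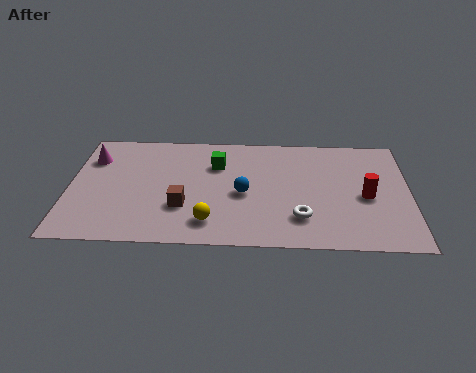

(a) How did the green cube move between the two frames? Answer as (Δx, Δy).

(-0.4, 1.6)

The green cube was at about (5.8, 3.4) and moved to about (5.4, 5.0).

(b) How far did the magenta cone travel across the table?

1.2

From (0.8, 4.0) to (0.8, 5.2), the magenta cone covered √(0.0² + 1.2²) ≈ 1.2 units.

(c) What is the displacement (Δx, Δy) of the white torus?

(0.0, -1.8)

The white torus was at about (8.5, 3.6) and moved to about (8.5, 1.8).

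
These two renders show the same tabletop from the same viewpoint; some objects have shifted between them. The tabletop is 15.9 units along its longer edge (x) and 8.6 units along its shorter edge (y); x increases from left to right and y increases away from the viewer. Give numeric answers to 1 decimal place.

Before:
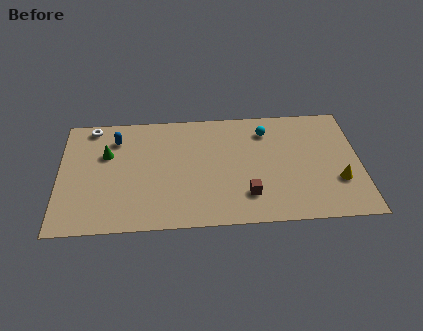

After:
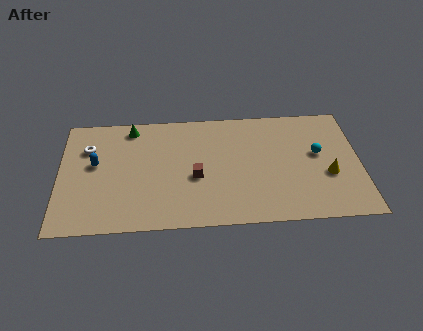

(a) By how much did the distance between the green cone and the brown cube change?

-3.0

They were about 8.2 units apart before and 5.2 after — 3.0 units closer together.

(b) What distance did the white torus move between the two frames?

1.6

From (1.7, 7.7) to (1.5, 6.1), the white torus covered √(0.2² + 1.6²) ≈ 1.6 units.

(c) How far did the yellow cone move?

0.7

The yellow cone moved from about (14.7, 2.8) to (14.2, 3.3), a distance of √(0.5² + 0.5²) ≈ 0.7.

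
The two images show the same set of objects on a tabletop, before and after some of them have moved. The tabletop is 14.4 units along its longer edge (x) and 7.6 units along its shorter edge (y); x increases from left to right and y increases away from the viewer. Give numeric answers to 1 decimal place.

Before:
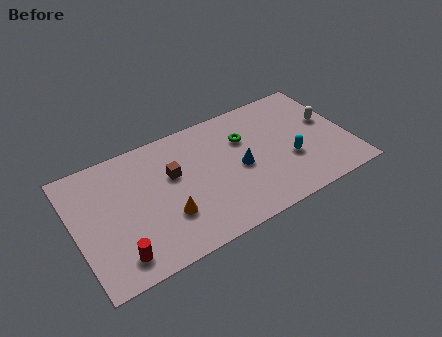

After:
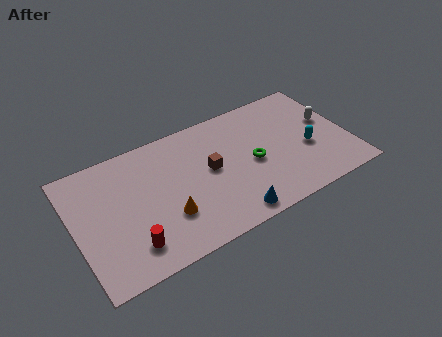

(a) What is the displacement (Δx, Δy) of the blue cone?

(-0.9, -2.6)

The blue cone was at about (8.6, 3.5) and moved to about (7.7, 0.9).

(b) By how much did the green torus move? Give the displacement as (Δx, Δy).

(0.2, -1.7)

The green torus started near (9.1, 5.2) and ended near (9.3, 3.5).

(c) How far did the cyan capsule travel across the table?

1.0

The cyan capsule was near (11.2, 2.8) before and (12.2, 3.1) after, so it travelled √(1.0² + 0.3²) ≈ 1.0 units.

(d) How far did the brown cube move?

2.0

The brown cube moved from about (5.2, 4.7) to (7.1, 4.1), a distance of √(1.9² + 0.6²) ≈ 2.0.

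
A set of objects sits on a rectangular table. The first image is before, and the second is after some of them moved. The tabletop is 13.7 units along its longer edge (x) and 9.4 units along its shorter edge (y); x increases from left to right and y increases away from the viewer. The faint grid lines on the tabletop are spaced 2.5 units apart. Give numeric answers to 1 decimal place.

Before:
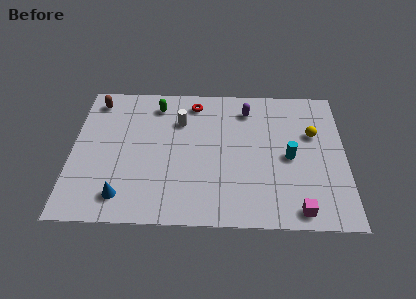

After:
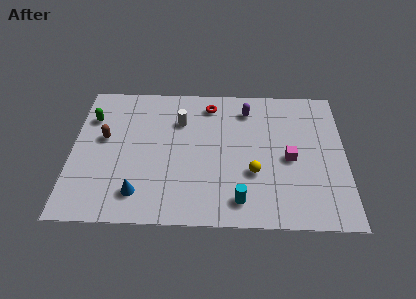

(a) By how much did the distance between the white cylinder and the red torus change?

+0.4

Before: roughly 1.5 units apart; after: 1.9. That's 0.4 units further apart.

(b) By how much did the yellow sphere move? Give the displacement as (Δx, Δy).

(-3.0, -2.7)

From the two frames, the yellow sphere sits at roughly (12.1, 6.0) before and (9.1, 3.3) after.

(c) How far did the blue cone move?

0.8

From (2.6, 1.6) to (3.4, 1.8), the blue cone covered √(0.8² + 0.2²) ≈ 0.8 units.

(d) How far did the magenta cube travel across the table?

3.3

From (11.3, 1.0) to (10.9, 4.3), the magenta cube covered √(0.4² + 3.3²) ≈ 3.3 units.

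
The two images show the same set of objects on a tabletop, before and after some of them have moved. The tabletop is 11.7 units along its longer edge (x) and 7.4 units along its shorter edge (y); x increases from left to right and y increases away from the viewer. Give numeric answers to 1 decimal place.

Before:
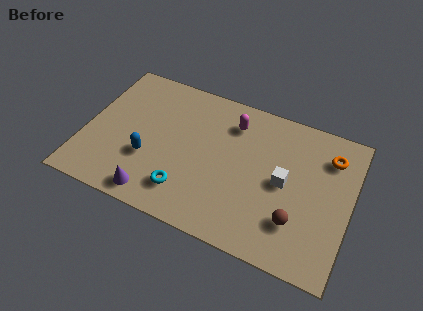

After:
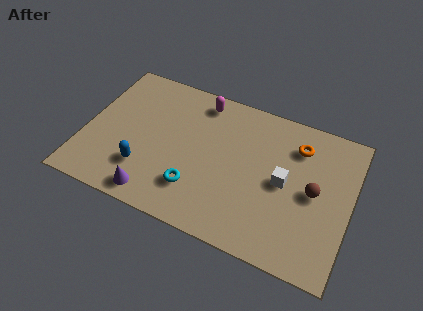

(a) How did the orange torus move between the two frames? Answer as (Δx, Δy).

(-1.4, 0.0)

The orange torus was at about (10.6, 5.7) and moved to about (9.2, 5.7).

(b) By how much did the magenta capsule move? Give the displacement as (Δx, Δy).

(-1.5, 0.6)

From the two frames, the magenta capsule sits at roughly (6.3, 5.8) before and (4.8, 6.4) after.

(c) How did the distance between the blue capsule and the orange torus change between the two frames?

-0.9

They were about 8.3 units apart before and 7.4 after — 0.9 units closer together.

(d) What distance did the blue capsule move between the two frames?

0.6

The blue capsule moved from about (2.9, 2.6) to (2.8, 2.0), a distance of √(0.1² + 0.6²) ≈ 0.6.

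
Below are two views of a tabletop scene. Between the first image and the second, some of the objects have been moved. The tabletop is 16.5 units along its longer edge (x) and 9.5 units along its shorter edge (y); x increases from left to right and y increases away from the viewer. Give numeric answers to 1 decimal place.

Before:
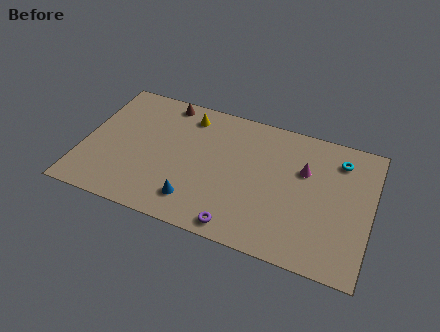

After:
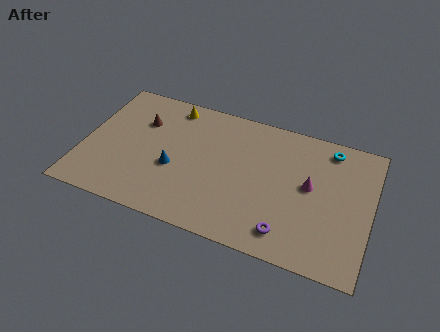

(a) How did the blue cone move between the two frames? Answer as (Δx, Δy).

(-1.4, 1.9)

From the two frames, the blue cone sits at roughly (6.7, 1.9) before and (5.3, 3.8) after.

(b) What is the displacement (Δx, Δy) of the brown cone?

(-1.2, -1.9)

The brown cone was at about (4.3, 8.5) and moved to about (3.1, 6.6).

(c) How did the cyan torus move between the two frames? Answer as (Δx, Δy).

(-0.6, 0.6)

The cyan torus started near (14.5, 7.6) and ended near (13.9, 8.2).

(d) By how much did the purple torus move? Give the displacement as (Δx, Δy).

(2.7, 0.6)

The purple torus started near (9.3, 1.0) and ended near (12.0, 1.6).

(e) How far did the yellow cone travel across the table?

1.1

The yellow cone was near (5.7, 7.9) before and (4.7, 8.3) after, so it travelled √(1.0² + 0.4²) ≈ 1.1 units.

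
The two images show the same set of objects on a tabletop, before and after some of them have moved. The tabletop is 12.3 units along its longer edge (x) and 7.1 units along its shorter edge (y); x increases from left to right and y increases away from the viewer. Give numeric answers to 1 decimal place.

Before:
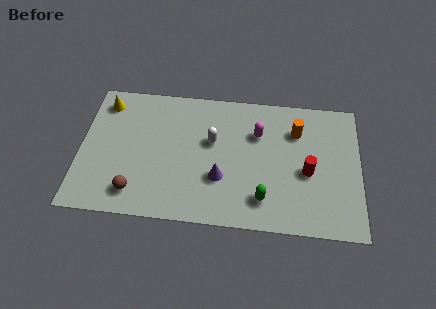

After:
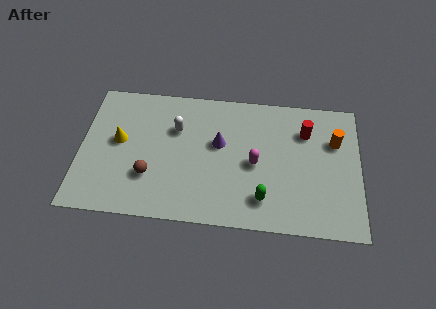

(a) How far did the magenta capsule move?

1.6

The magenta capsule moved from about (7.8, 4.9) to (7.7, 3.3), a distance of √(0.1² + 1.6²) ≈ 1.6.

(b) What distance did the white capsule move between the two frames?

1.7

The white capsule moved from about (5.8, 4.3) to (4.2, 4.8), a distance of √(1.6² + 0.5²) ≈ 1.7.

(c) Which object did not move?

the green capsule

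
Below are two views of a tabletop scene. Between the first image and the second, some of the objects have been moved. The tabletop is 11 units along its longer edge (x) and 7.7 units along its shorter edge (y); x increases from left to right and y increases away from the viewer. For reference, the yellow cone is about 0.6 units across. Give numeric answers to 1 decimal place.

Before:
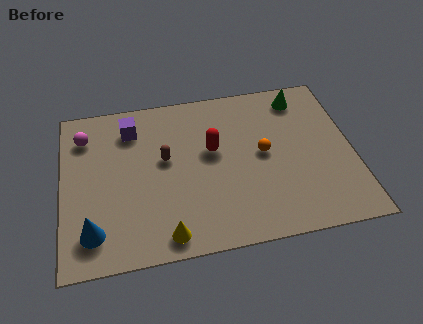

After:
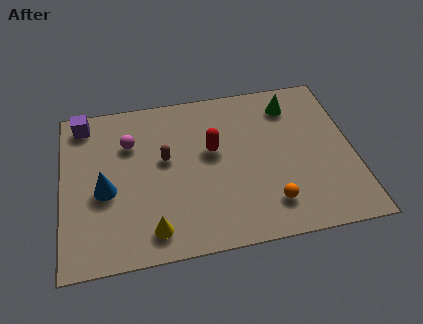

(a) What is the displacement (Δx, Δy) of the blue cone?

(0.5, 1.8)

The blue cone was at about (1.1, 1.5) and moved to about (1.6, 3.3).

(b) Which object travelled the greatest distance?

the orange sphere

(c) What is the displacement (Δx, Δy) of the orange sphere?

(0.1, -2.4)

The orange sphere started near (7.6, 4.0) and ended near (7.7, 1.6).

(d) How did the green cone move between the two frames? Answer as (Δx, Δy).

(-0.4, -0.3)

The green cone started near (9.2, 6.5) and ended near (8.8, 6.2).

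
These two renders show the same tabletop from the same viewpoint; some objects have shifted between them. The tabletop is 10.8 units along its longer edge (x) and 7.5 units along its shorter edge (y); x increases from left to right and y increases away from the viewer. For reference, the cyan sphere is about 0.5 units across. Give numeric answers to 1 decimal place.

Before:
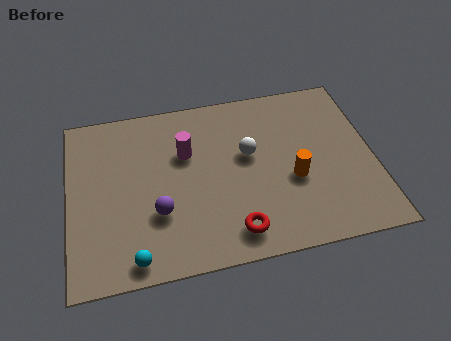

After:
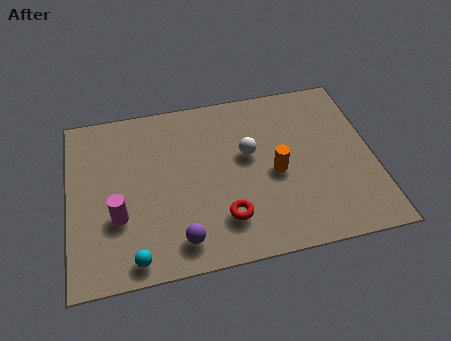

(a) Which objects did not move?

the white sphere and the cyan sphere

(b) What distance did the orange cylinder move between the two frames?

0.7

From (7.9, 3.0) to (7.3, 3.4), the orange cylinder covered √(0.6² + 0.4²) ≈ 0.7 units.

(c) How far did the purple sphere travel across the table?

1.5

The purple sphere was near (3.1, 2.5) before and (3.8, 1.2) after, so it travelled √(0.7² + 1.3²) ≈ 1.5 units.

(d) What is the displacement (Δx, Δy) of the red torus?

(-0.3, 0.6)

From the two frames, the red torus sits at roughly (5.7, 1.2) before and (5.4, 1.8) after.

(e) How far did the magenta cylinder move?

3.4

From (4.2, 4.9) to (1.7, 2.6), the magenta cylinder covered √(2.5² + 2.3²) ≈ 3.4 units.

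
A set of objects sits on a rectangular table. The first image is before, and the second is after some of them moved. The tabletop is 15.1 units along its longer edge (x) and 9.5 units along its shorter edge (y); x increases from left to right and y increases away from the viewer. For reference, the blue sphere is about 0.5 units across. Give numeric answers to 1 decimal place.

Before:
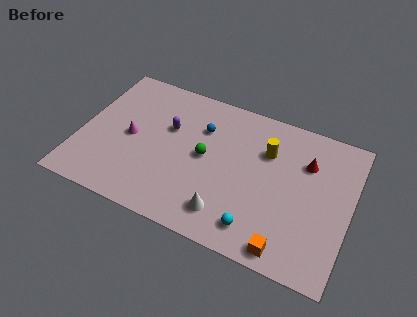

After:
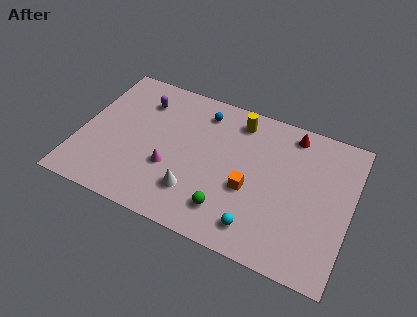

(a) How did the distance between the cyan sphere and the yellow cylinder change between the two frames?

+1.6

They were about 5.0 units apart before and 6.6 after — 1.6 units further apart.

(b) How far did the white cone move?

2.0

The white cone moved from about (8.6, 1.8) to (6.7, 2.4), a distance of √(1.9² + 0.6²) ≈ 2.0.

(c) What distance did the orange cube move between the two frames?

3.7

The orange cube moved from about (12.0, 1.0) to (9.6, 3.8), a distance of √(2.4² + 2.8²) ≈ 3.7.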